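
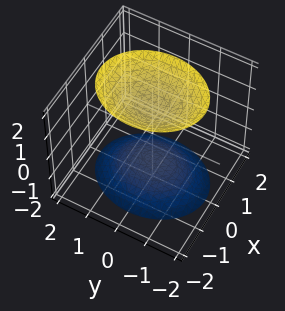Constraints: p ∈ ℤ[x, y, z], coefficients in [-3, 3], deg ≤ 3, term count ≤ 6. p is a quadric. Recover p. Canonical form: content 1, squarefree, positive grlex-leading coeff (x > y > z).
3*x^2 + 2*y^2 - 2*z^2 + 3

1. The picture has 2 separate pieces.
2. deg p = 2.
3. Symmetries: the y ↦ −y reflection is a symmetry, so y appears only in even powers; the x ↦ −x reflection is a symmetry, so x appears only in even powers; it's symmetric under z → −z, forcing even powers of z.
4. From the axis intercepts and sections: no y-intercept at any integer in the box; it misses every integer gridline on the x-axis.
5. Matching integer coefficients to the picture gives p.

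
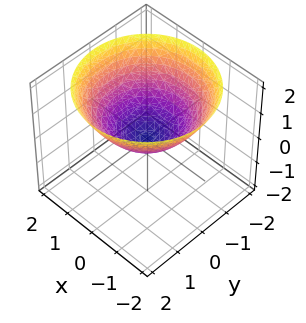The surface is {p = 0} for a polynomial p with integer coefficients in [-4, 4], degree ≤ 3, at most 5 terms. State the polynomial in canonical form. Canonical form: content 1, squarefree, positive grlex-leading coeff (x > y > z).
x^2 + y^2 - 2*z

First, degree: a single bowl opening along one axis; a quadric, so deg p = 2.
Then, symmetries: rotational symmetry about the z-axis ⇒ p depends on x, y only through x² + y².
Then, reading off the gridlines: it crosses the z-axis at the gridline z = 0; it crosses the y-axis at the gridline y = 0.
Finally, assembling these constraints gives the stated polynomial.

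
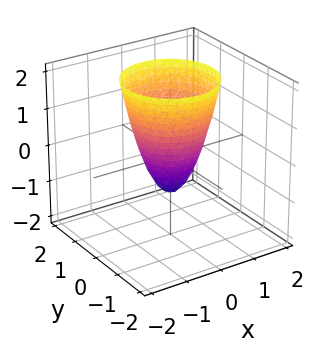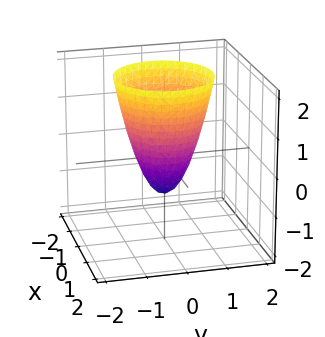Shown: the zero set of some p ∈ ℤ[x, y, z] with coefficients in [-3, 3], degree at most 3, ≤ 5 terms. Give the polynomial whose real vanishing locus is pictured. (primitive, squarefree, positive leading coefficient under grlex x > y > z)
First, the degree is 2 — the shape is more complex than any degree-1 surface.
Then, by symmetry, every cross-section ⟂ z is a circle, so x, y appear only via x² + y².
Then, reading off the gridlines: a circular section at z = 2 has radius between 1 and 2; it crosses the z-axis at the gridline z = -1.
Finally, solving for integer coefficients yields p as stated.

2*x^2 + 2*y^2 - z - 1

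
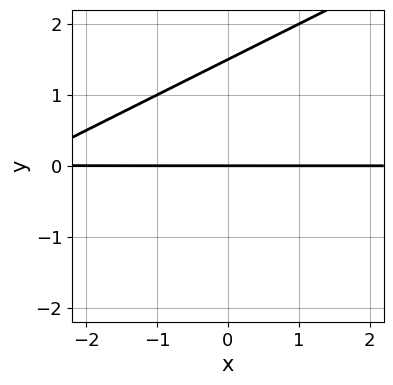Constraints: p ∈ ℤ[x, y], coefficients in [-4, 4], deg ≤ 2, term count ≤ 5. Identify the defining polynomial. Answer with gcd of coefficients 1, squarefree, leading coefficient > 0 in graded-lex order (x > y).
x*y - 2*y^2 + 3*y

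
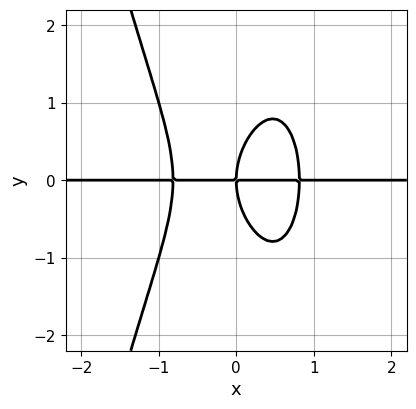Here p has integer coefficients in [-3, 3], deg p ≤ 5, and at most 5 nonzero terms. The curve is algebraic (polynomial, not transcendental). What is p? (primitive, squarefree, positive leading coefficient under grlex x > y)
3*x^3*y + y^3 - 2*x*y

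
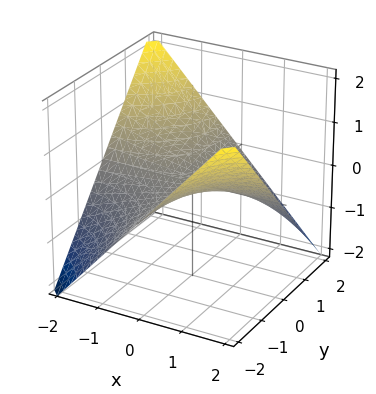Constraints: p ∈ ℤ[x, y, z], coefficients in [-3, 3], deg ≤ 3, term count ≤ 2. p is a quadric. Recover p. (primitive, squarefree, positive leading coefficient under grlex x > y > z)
First, the degree is 2 — a hyperbolic paraboloid; a quadric.
Next, against the integer gridlines: the visible x-axis segment lies entirely on the surface; every point of the y-axis in the box is on the surface; one z-axis crossing is at z = 0.
Finally, fitting integer coefficients to these (and the overall shape) gives p.

x*y + 2*z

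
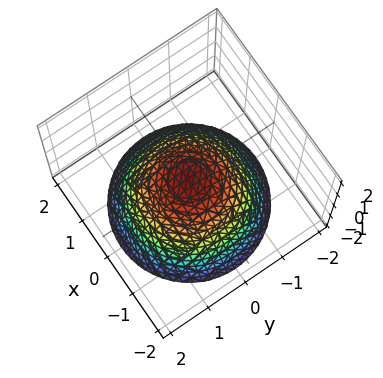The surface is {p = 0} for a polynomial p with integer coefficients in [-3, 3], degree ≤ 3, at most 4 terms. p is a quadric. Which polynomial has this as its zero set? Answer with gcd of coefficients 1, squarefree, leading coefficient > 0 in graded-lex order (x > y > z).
2*x^2 + 2*y^2 + 3*z

The degree is 2 — a paraboloid; a quadric.
Symmetries: rotational symmetry about the z-axis ⇒ p depends on x, y only through x² + y².
Checking where it meets the axes: a circular section at z = -1 has radius between 1 and 2; it crosses the z-axis at the gridline z = 0.
The integer polynomial consistent with all of this is the stated p.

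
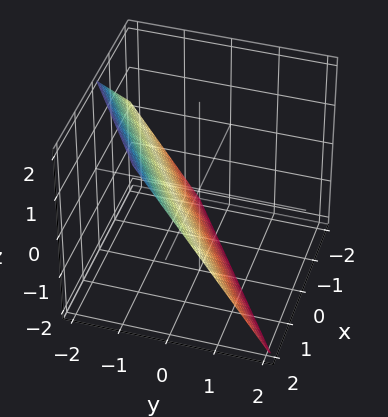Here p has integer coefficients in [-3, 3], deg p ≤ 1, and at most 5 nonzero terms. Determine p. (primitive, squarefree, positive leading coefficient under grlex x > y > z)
2*x - 3*y - 2*z - 2

deg p = 1.
Observable constraints: it meets the z-axis at z = -1 (among the integer gridlines); one x-axis crossing is at x = 1.
The integer polynomial consistent with all of this is the stated p.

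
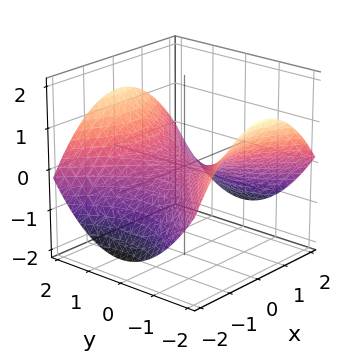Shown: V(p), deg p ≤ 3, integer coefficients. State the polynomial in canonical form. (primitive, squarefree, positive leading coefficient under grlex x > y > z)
x^2 - y^2 + 3*z

(a) The degree is 2 — a saddle surface; a quadric.
(b) Symmetries: the x ↦ −x reflection is a symmetry, so x appears only in even powers; it's symmetric under y → −y, forcing even powers of y.
(c) From the visible intercepts: it crosses the z-axis at the gridline z = 0; it meets the y-axis at y = 0 (among the integer gridlines).
(d) Together with the visible shape, these determine p as stated.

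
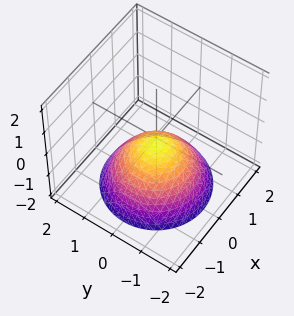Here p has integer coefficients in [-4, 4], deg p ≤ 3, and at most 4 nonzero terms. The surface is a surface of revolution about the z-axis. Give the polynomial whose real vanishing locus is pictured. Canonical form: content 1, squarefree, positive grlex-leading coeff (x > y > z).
2*x^2 + 2*y^2 + 3*z + 1

First, deg p = 2. A generic line meets the surface in up to 2 points.
Next, symmetries: rotational symmetry about the z-axis ⇒ p depends on x, y only through x² + y².
Next, observable constraints: a circular section at z = -2 has radius between 1 and 2; no x-intercept at any integer in the box; it misses every integer gridline on the y-axis.
Finally, together with the visible shape, these determine p as stated.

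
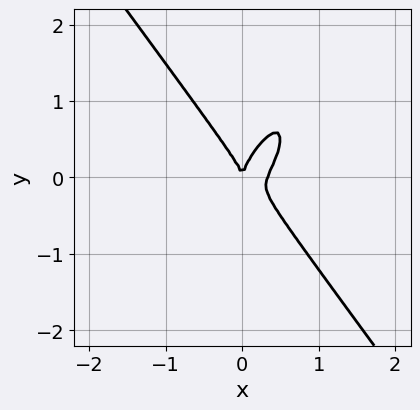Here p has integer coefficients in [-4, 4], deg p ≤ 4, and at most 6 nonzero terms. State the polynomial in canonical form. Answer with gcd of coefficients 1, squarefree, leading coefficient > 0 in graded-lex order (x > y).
1. Degree: the shape is more complex than any degree-2 curve, so deg p = 3.
2. Against the integer gridlines: it meets the x-axis at x = 0 (among the integer gridlines); it meets the y-axis at y = 0 (among the integer gridlines).
3. These observations pin down the coefficients.

3*x^3 - x^2*y - x*y^2 + y^3 - x^2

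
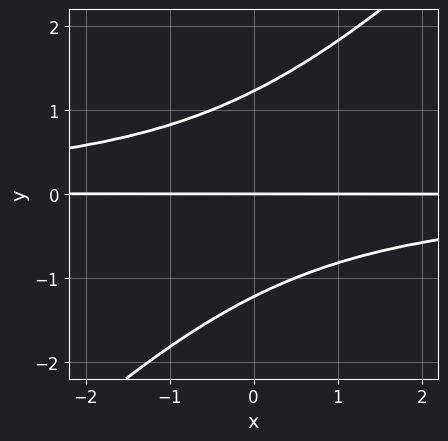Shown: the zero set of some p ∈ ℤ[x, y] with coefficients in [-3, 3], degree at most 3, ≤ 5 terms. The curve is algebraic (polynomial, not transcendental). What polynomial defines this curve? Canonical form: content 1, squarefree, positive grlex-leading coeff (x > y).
1. deg p = 3. The shape is more complex than any degree-2 curve.
2. From the visible intercepts: it crosses the y-axis at the gridline y = 0; the visible x-axis segment lies entirely on the curve.
3. Together with the visible shape, these determine p as stated.

2*x*y^2 - 2*y^3 + 3*y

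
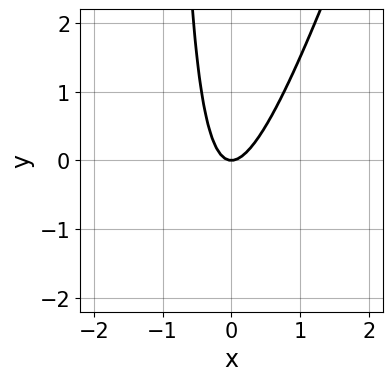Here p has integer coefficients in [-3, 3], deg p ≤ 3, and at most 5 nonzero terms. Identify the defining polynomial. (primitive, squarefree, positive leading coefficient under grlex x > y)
1. The degree is 2 — no degree-1 curve has this shape.
2. Checking where it meets the axes: it crosses the x-axis at the gridline x = 0; it meets the y-axis at y = 0 (among the integer gridlines).
3. Fitting integer coefficients to these (and the overall shape) gives p.

3*x^2 - x*y - y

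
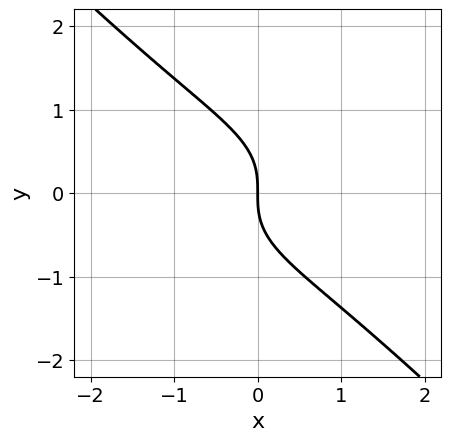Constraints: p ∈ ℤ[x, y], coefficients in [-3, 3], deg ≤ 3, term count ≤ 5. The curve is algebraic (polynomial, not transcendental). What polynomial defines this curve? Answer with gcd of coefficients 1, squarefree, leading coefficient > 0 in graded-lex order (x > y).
1. Degree: no degree-2 curve has this shape, so deg p = 3.
2. Checking where it meets the axes: it crosses the y-axis at the gridline y = 0; it crosses the x-axis at the gridline x = 0.
3. These observations pin down the coefficients.

x^3 + 2*x*y^2 + 3*y^3 + 3*x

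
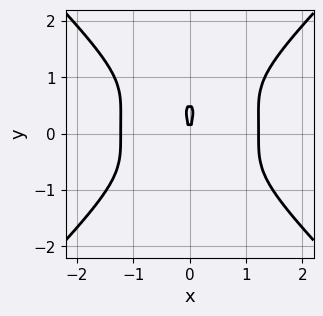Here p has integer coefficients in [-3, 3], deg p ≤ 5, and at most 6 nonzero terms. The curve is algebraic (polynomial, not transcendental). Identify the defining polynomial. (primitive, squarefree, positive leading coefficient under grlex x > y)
First, deg p = 4. A generic line meets the curve in up to 4 points.
Next, symmetries: it's symmetric under x → −x, forcing even powers of x.
Next, against the integer gridlines: it meets the x-axis at x = 0 (among the integer gridlines); one y-axis crossing is at y = 0.
Finally, fitting integer coefficients to these (and the overall shape) gives p.

2*x^4 - 2*y^4 + y^3 - 3*x^2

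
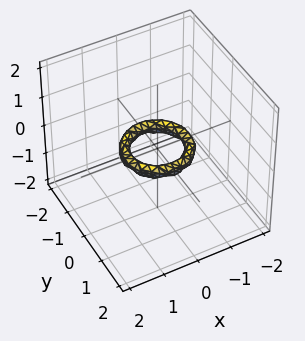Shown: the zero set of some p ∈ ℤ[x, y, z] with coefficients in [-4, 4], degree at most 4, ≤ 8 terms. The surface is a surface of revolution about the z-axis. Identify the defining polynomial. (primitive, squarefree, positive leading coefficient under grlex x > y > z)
2*x^4 + 4*x^2*y^2 + 2*y^4 - 3*x^2 - 3*y^2 + 3*z^2 + 1

1. deg p = 4. The shape is more complex than any degree-3 surface.
2. Symmetries: every cross-section ⟂ z is a circle, so x, y appear only via x² + y².
3. Checking where it meets the axes: a circular section at z = 0 has radius between 0 and 1; among the integer gridlines, it crosses the y-axis at y ∈ {-1, 1}; no z-intercept at any integer in the box; among the integer gridlines, it crosses the x-axis at x ∈ {-1, 1}.
4. Assembling these constraints gives the stated polynomial.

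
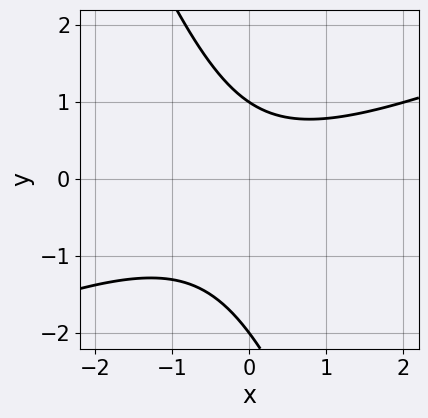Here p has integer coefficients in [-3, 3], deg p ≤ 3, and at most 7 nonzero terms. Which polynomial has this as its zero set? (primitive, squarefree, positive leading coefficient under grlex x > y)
1. The degree is 2 — the shape is more complex than any degree-1 curve.
2. Against the integer gridlines: the y-axis gridline crossings are at y ∈ {-2, 1}; the curve avoids every integer x-axis point in the box.
3. These observations pin down the coefficients.

x^2 - 2*x*y - y^2 - y + 2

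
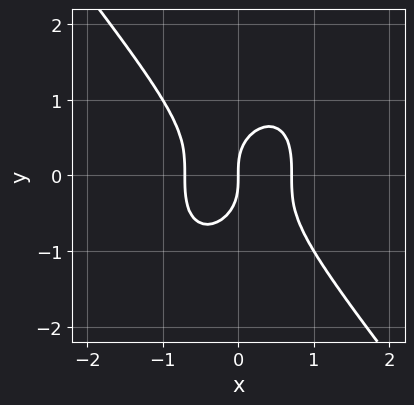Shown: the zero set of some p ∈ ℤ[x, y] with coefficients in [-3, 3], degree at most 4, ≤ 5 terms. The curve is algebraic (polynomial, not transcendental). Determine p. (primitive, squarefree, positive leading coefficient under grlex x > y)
1. Degree: a generic line meets the curve in up to 3 points, so deg p = 3.
2. From the axis intercepts and sections: one y-axis crossing is at y = 0; one x-axis crossing is at x = 0.
3. Putting this together gives p.

2*x^3 + y^3 - x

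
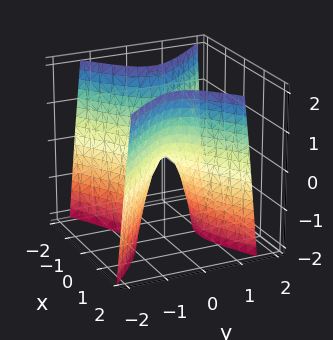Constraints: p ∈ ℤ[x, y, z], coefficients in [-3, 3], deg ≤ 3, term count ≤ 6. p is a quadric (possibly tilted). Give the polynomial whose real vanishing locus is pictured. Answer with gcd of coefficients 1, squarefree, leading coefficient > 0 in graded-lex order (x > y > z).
2*x^2 - x*y - 3*y^2 - z

(a) Degree: no degree-1 surface has this shape, so deg p = 2.
(b) From the visible intercepts: one y-axis crossing is at y = 0; it crosses the x-axis at the gridline x = 0; it crosses the z-axis at the gridline z = 0.
(c) Solving for integer coefficients yields p as stated.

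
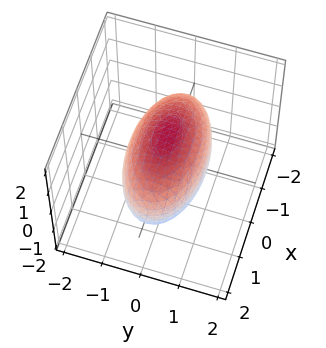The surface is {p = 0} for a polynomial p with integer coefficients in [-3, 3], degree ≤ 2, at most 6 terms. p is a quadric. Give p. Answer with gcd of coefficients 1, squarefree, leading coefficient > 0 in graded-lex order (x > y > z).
(a) The degree is 2 — bounded and convex; a quadric.
(b) Symmetries: the x ↦ −x reflection is a symmetry, so x appears only in even powers; the z ↦ −z reflection is a symmetry, so z appears only in even powers; the y ↦ −y reflection is a symmetry, so y appears only in even powers.
(c) Against the integer gridlines: among the integer gridlines, it crosses the y-axis at y ∈ {-1, 1}.
(d) Assembling these constraints gives the stated polynomial.

x^2 + 3*y^2 + 2*z^2 - 3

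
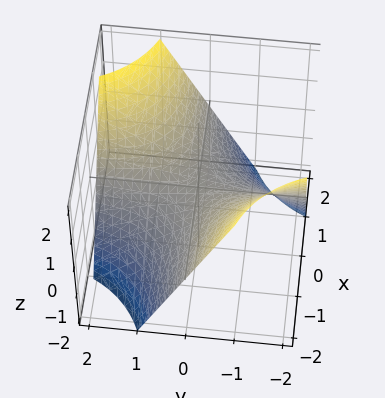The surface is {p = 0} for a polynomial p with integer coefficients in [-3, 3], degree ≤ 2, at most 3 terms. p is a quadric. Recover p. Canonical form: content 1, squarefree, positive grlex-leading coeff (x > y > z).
x*y - z

1. deg p = 2. A saddle surface; a quadric.
2. From the visible intercepts: the visible y-axis segment lies entirely on the surface; one z-axis crossing is at z = 0; every point of the x-axis in the box is on the surface.
3. Together with the visible shape, these determine p as stated.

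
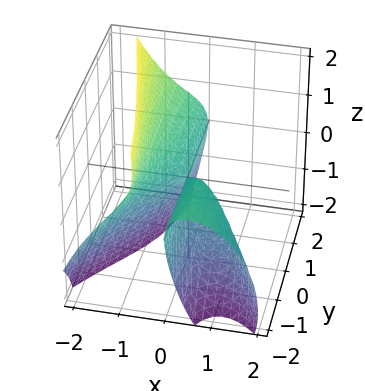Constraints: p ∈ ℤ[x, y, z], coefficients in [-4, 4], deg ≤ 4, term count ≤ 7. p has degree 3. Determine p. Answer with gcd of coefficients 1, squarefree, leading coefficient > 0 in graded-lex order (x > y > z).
3*x^3 - 3*x*y*z + x*z^2 + 3*x*y + 2*z^2

1. The picture has 2 separate pieces.
2. Degree: a generic line meets the surface in up to 3 points, so deg p = 3.
3. Observable constraints: every point of the y-axis in the box is on the surface; it crosses the z-axis at the gridline z = 0; it crosses the x-axis at the gridline x = 0.
4. Putting this together gives p.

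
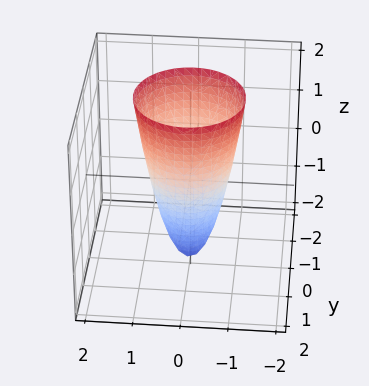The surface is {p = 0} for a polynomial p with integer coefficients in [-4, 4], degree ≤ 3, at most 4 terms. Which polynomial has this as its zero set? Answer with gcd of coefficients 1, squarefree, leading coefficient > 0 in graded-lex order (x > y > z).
3*x^2 + 3*y^2 - z - 2

Degree: the shape is more complex than any degree-1 surface, so deg p = 2.
Symmetries: the z-axis is an axis of rotation, so x and y enter only as x² + y².
From the axis intercepts and sections: a circular section at z = -1 has radius between 0 and 1; it meets the z-axis at z = -2 (among the integer gridlines).
The integer polynomial consistent with all of this is the stated p.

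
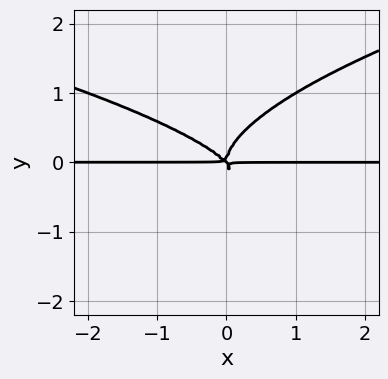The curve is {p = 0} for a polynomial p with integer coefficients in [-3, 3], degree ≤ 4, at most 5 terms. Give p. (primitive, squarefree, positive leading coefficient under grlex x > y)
2*y^4 - x^2*y - x*y^2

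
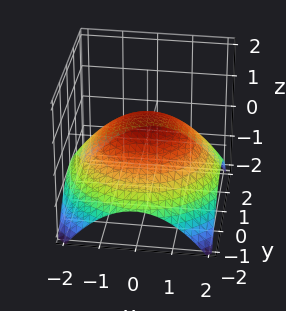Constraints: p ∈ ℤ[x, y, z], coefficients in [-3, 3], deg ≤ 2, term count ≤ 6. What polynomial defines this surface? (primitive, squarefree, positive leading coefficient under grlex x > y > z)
x^2 + y^2 + 3*z - 2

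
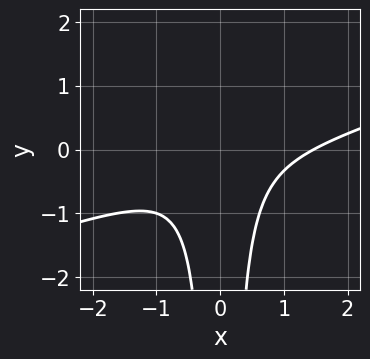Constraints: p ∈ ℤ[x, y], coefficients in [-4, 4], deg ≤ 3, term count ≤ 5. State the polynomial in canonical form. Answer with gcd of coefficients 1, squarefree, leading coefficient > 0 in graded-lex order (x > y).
x^3 - 3*x^2*y - x^2 - 1

(a) Degree: a generic line meets the curve in up to 3 points, so deg p = 3.
(b) From the axis intercepts and sections: the curve avoids every integer y-axis point in the box.
(c) Fitting integer coefficients to these (and the overall shape) gives p.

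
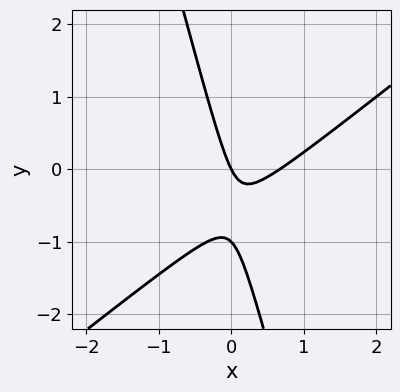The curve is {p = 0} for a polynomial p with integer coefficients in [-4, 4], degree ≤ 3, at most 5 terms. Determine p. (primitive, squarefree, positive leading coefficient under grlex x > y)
3*x^2 - 3*x*y - y^2 - 2*x - y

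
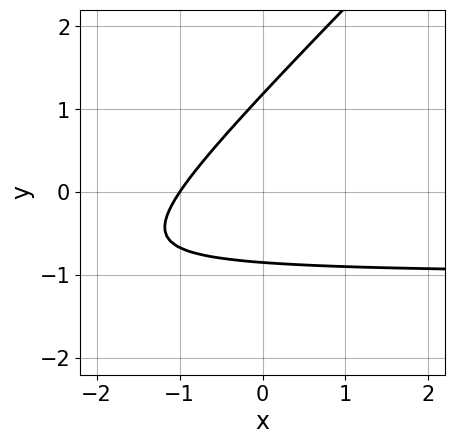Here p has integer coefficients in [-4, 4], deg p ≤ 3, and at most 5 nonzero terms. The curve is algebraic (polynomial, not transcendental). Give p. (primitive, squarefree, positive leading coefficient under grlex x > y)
3*x*y - 3*y^2 + 3*x + y + 3

1. The degree is 2 — no degree-1 curve has this shape.
2. Checking where it meets the axes: it meets the x-axis at x = -1 (among the integer gridlines).
3. Solving for integer coefficients yields p as stated.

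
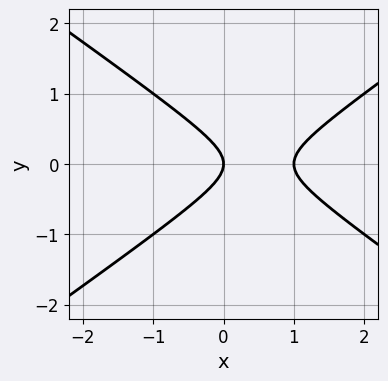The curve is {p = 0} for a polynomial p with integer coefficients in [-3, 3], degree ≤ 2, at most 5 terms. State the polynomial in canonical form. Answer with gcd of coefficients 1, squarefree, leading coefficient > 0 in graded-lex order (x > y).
x^2 - 2*y^2 - x

(a) deg p = 2. A generic line meets the curve in up to 2 points.
(b) Symmetries: the y ↦ −y reflection is a symmetry, so y appears only in even powers.
(c) Against the integer gridlines: the x-axis gridline crossings are at x ∈ {0, 1}; it crosses the y-axis at the gridline y = 0.
(d) Solving for integer coefficients yields p as stated.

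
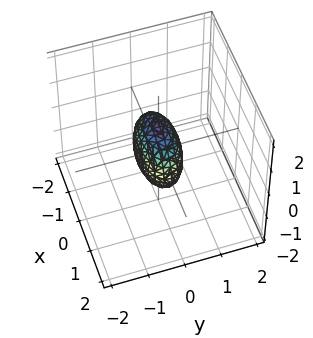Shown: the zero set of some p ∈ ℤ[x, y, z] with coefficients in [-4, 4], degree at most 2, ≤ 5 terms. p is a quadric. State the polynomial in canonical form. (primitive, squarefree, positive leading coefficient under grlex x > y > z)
1. Degree: bounded and convex; a quadric, so deg p = 2.
2. Symmetries: mirror symmetry z ↦ −z ⇒ only even powers of z; it's symmetric under x → −x, forcing even powers of x; the y ↦ −y reflection is a symmetry, so y appears only in even powers.
3. From the visible intercepts: among the integer gridlines, it crosses the x-axis at x ∈ {-1, 1}; among the integer gridlines, it crosses the z-axis at z ∈ {-1, 1}.
4. Together with the visible shape, these determine p as stated.

x^2 + 3*y^2 + z^2 - 1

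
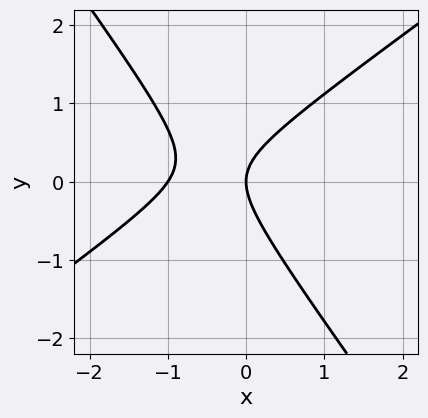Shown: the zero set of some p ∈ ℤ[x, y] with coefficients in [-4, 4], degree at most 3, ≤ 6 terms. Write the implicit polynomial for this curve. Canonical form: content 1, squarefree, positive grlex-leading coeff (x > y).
First, deg p = 2. No degree-1 curve has this shape.
Next, against the integer gridlines: among the integer gridlines, it crosses the x-axis at x ∈ {-1, 0}; one y-axis crossing is at y = 0.
Finally, the integer polynomial consistent with all of this is the stated p.

3*x^2 - 2*x*y - 3*y^2 + 3*x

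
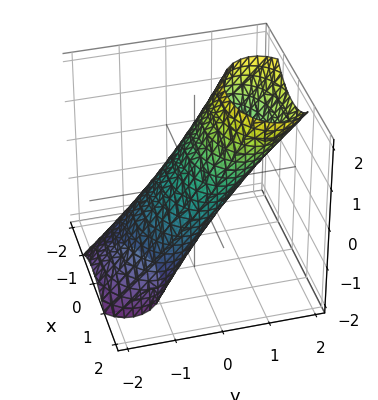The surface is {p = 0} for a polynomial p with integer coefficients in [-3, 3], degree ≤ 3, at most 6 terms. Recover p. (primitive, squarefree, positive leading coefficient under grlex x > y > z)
x^2 + 2*y^2 - 3*y*z + z^2 - 1

First, degree: no degree-1 surface has this shape, so deg p = 2.
Then, against the integer gridlines: among the integer gridlines, it crosses the z-axis at z ∈ {-1, 1}; the x-axis gridline crossings are at x ∈ {-1, 1}.
Finally, putting this together gives p.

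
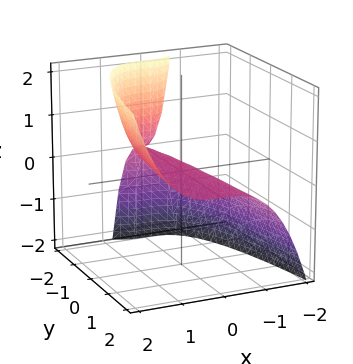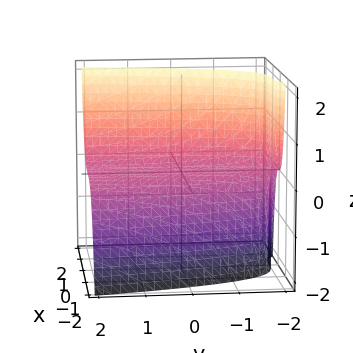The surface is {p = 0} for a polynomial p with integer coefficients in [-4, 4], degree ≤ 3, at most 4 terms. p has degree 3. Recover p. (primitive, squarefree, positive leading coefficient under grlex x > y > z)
x^3 - y*z - 2*z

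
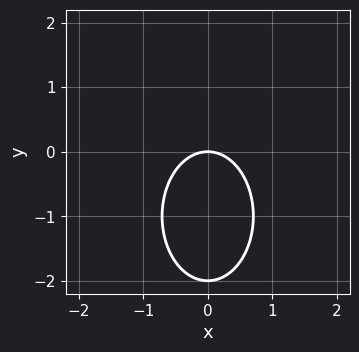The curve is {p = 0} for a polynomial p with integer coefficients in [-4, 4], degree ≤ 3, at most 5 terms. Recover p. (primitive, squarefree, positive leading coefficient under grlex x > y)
2*x^2 + y^2 + 2*y

deg p = 2.
Symmetries: mirror symmetry x ↦ −x ⇒ only even powers of x.
Against the integer gridlines: the y-axis gridline crossings are at y ∈ {-2, 0}; it crosses the x-axis at the gridline x = 0.
These observations pin down the coefficients.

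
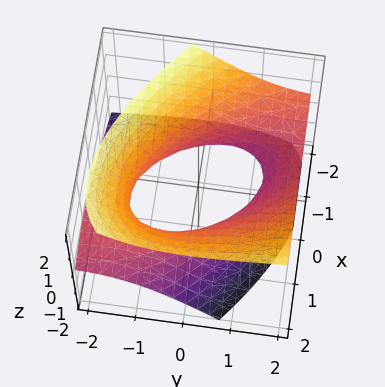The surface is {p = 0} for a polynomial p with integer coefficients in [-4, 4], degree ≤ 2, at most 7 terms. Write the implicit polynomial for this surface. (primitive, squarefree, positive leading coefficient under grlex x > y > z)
First, deg p = 2. A generic line meets the surface in up to 2 points.
Next, from the axis intercepts and sections: it misses every integer gridline on the z-axis; the x-axis gridline crossings are at x ∈ {-1, 1}.
Finally, putting this together gives p.

2*x^2 + 2*x*y + y^2 - 3*y*z - 3*z^2 - 2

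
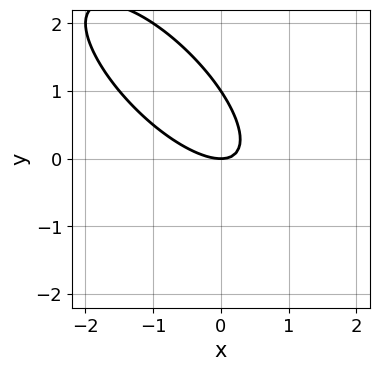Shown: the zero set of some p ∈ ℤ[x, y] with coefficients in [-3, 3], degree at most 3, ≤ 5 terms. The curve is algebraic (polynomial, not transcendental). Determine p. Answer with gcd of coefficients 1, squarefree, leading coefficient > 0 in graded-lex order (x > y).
1. The degree is 2 — the shape is more complex than any degree-1 curve.
2. Reading off the gridlines: among the integer gridlines, it crosses the y-axis at y ∈ {0, 1}; one x-axis crossing is at x = 0.
3. Putting this together gives p.

2*x^2 + 3*x*y + 2*y^2 - 2*y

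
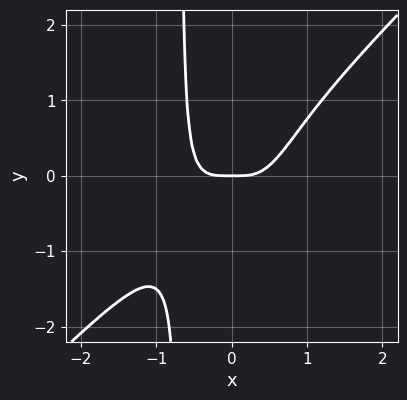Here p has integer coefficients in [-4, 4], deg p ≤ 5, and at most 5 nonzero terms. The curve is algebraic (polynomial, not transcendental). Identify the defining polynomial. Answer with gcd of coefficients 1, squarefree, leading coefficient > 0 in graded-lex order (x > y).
Degree: no degree-3 curve has this shape, so deg p = 4.
Reading off the gridlines: one y-axis crossing is at y = 0; it meets the x-axis at x = 0 (among the integer gridlines).
These observations pin down the coefficients.

3*x^4 - 3*x^3*y - y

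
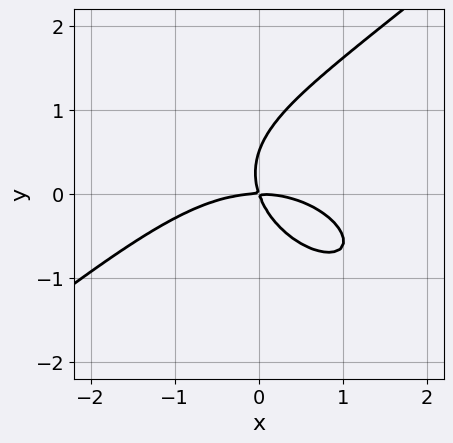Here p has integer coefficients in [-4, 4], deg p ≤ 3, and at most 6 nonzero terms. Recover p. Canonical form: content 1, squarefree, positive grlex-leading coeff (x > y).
x^3 - 2*y^3 + 3*x*y + y^2

deg p = 3. No degree-2 curve has this shape.
From the axis intercepts and sections: it meets the y-axis at y = 0 (among the integer gridlines); it crosses the x-axis at the gridline x = 0.
Assembling these constraints gives the stated polynomial.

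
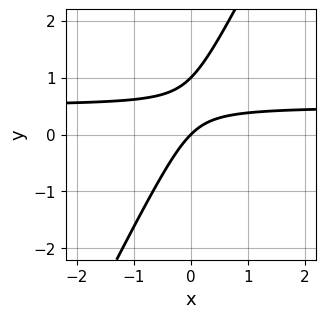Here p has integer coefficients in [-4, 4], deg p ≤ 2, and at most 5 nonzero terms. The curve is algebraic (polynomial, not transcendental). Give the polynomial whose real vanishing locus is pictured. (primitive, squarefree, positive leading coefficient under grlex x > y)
2*x*y - y^2 - x + y

Degree: no degree-1 curve has this shape, so deg p = 2.
Checking where it meets the axes: one x-axis crossing is at x = 0; among the integer gridlines, it crosses the y-axis at y ∈ {0, 1}.
Assembling these constraints gives the stated polynomial.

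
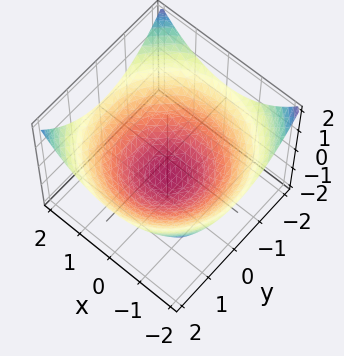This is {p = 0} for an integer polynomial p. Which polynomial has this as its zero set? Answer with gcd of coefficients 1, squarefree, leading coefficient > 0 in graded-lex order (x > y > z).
(a) The degree is 2 — a generic line meets the surface in up to 2 points.
(b) Symmetry: every cross-section ⟂ z is a circle, so x, y appear only via x² + y².
(c) From the axis intercepts and sections: it meets the z-axis at z = -1 (among the integer gridlines); a circular section at z = 0 has radius between 1 and 2.
(d) Matching integer coefficients to the picture gives p.

x^2 + y^2 - 3*z - 3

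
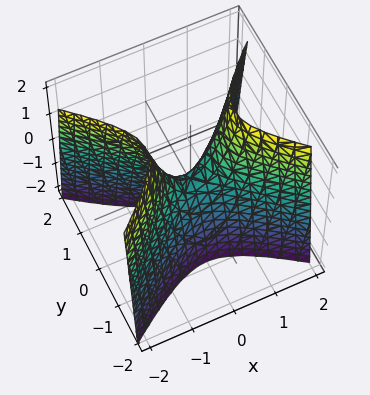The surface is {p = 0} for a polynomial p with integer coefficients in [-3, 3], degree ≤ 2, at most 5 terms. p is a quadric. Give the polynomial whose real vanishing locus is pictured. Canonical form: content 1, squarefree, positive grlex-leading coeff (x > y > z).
Degree: a saddle surface; a quadric, so deg p = 2.
Symmetries: the x ↦ −x reflection is a symmetry, so x appears only in even powers; mirror symmetry y ↦ −y ⇒ only even powers of y.
Observable constraints: one y-axis crossing is at y = 0; it meets the x-axis at x = 0 (among the integer gridlines); it meets the z-axis at z = 0 (among the integer gridlines).
Matching integer coefficients to the picture gives p.

2*x^2 - 3*y^2 - z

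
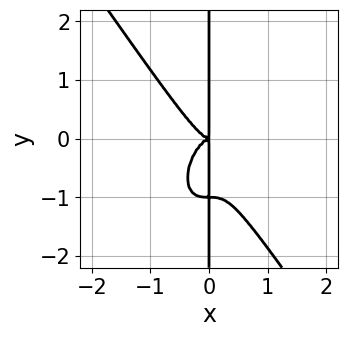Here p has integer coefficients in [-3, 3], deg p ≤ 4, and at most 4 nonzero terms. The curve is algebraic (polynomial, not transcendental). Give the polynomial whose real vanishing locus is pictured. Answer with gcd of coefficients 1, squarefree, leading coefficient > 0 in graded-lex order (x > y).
(a) The degree is 4 — no degree-3 curve has this shape.
(b) Against the integer gridlines: the visible y-axis segment lies entirely on the curve.
(c) Assembling these constraints gives the stated polynomial.

3*x^4 + x*y^3 + x*y^2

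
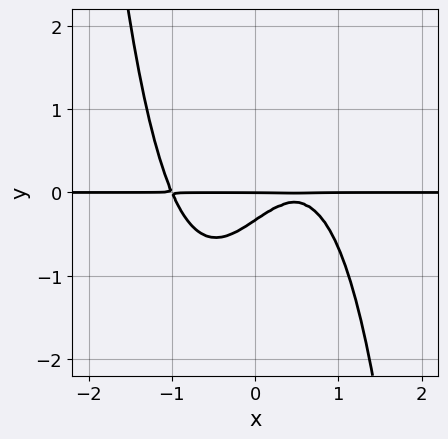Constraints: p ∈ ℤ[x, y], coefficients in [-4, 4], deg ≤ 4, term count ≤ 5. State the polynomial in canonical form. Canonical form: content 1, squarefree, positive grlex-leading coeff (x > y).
First, degree: no degree-3 curve has this shape, so deg p = 4.
Then, against the integer gridlines: every point of the x-axis in the box is on the curve; one y-axis crossing is at y = 0.
Finally, the integer polynomial consistent with all of this is the stated p.

3*x^3*y - 2*x*y + 3*y^2 + y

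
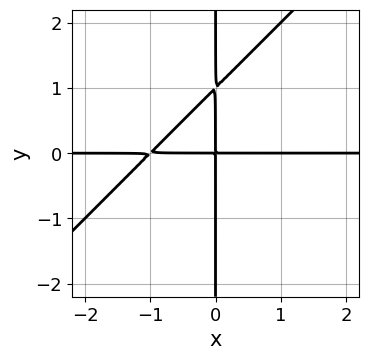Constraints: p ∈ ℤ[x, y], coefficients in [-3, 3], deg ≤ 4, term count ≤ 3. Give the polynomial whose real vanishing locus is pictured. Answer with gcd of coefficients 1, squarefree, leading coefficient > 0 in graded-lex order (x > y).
x^2*y - x*y^2 + x*y

The degree is 3 — a generic line meets the curve in up to 3 points.
Checking where it meets the axes: the visible y-axis segment lies entirely on the curve; the visible x-axis segment lies entirely on the curve.
Solving for integer coefficients yields p as stated.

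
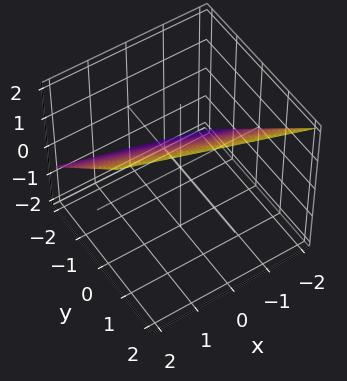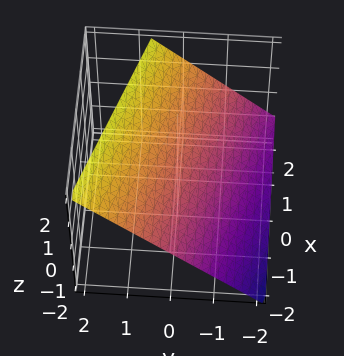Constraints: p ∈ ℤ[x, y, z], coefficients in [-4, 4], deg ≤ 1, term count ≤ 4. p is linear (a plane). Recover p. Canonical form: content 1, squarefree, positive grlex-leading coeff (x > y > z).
x + 3*y - 3*z + 2

1. The degree is 1 — the surface is flat (a plane).
2. Reading off the gridlines: it crosses the x-axis at the gridline x = -2.
3. Fitting integer coefficients to these (and the overall shape) gives p.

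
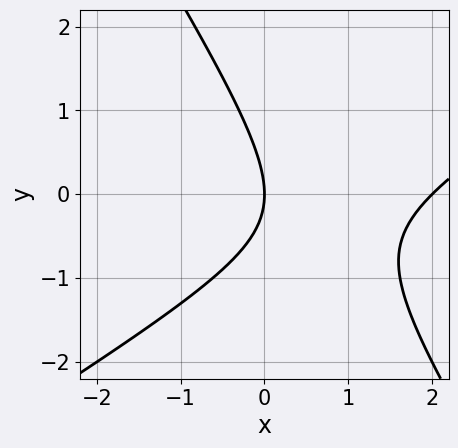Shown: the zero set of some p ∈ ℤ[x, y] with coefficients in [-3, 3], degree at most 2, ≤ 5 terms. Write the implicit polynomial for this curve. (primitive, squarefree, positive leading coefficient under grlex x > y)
deg p = 2.
From the axis intercepts and sections: among the integer gridlines, it crosses the x-axis at x ∈ {0, 2}; one y-axis crossing is at y = 0.
These observations pin down the coefficients.

x^2 - x*y - y^2 - 2*x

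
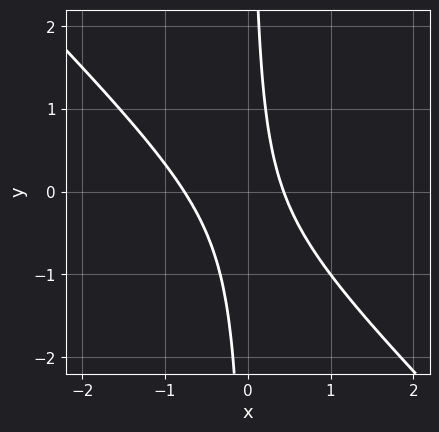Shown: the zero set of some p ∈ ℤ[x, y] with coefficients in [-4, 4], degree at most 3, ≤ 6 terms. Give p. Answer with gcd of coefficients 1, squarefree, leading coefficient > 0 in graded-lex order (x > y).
(a) Degree: a generic line meets the curve in up to 2 points, so deg p = 2.
(b) Observable constraints: the curve avoids every integer y-axis point in the box.
(c) Together with the visible shape, these determine p as stated.

3*x^2 + 3*x*y + x - 1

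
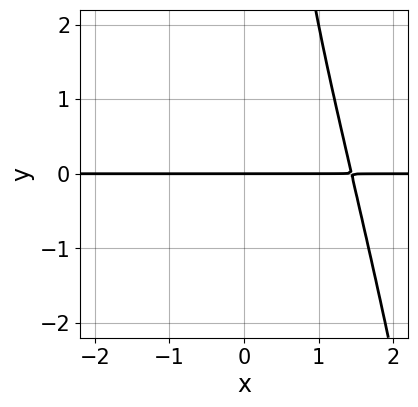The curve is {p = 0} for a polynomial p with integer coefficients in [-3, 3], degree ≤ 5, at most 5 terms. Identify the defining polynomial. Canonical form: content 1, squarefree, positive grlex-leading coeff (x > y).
x^3*y + x*y^2 - 3*y

First, deg p = 4. The shape is more complex than any degree-3 curve.
Next, from the visible intercepts: the visible x-axis segment lies entirely on the curve; it meets the y-axis at y = 0 (among the integer gridlines).
Finally, assembling these constraints gives the stated polynomial.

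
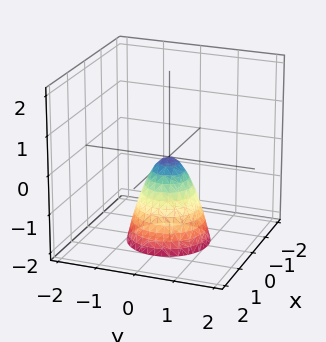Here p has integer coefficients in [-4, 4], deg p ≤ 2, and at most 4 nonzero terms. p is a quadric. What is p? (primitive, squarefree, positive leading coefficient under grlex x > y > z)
2*x^2 + 2*y^2 + z

(a) deg p = 2.
(b) By symmetry, the z-axis is an axis of rotation, so x and y enter only as x² + y².
(c) From the visible intercepts: one y-axis crossing is at y = 0; it meets the x-axis at x = 0 (among the integer gridlines).
(d) Together with the visible shape, these determine p as stated.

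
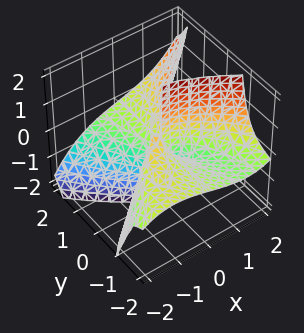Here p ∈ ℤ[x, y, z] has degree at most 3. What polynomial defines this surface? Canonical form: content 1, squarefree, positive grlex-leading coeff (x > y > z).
(a) deg p = 3.
(b) From the visible intercepts: every point of the z-axis in the box is on the surface; every point of the y-axis in the box is on the surface.
(c) Solving for integer coefficients yields p as stated.

x^3 - 3*y^2*z + 2*x*y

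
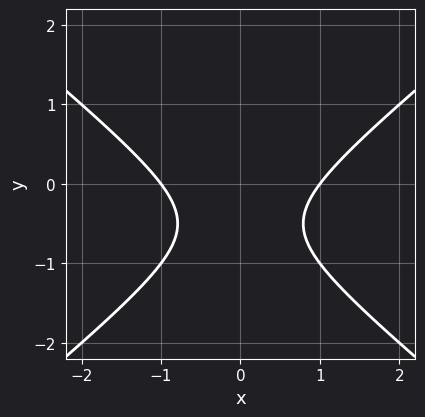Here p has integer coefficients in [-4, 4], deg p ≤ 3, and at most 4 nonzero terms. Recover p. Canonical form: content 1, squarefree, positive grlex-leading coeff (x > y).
(a) deg p = 2.
(b) Symmetries: the x ↦ −x reflection is a symmetry, so x appears only in even powers.
(c) From the axis intercepts and sections: no y-intercept at any integer in the box; the x-axis gridline crossings are at x ∈ {-1, 1}.
(d) These observations pin down the coefficients.

2*x^2 - 3*y^2 - 3*y - 2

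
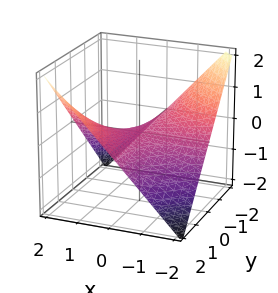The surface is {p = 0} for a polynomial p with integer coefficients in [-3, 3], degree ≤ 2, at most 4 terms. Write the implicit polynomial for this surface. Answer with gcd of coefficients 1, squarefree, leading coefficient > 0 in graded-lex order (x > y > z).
x*y - 2*z

The degree is 2 — a saddle surface; a quadric.
From the visible intercepts: the visible x-axis segment lies entirely on the surface; the visible y-axis segment lies entirely on the surface; one z-axis crossing is at z = 0.
Assembling these constraints gives the stated polynomial.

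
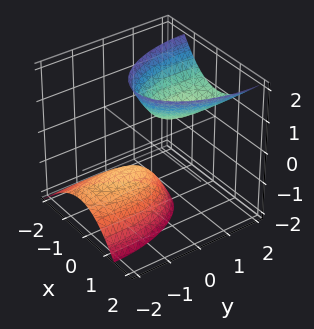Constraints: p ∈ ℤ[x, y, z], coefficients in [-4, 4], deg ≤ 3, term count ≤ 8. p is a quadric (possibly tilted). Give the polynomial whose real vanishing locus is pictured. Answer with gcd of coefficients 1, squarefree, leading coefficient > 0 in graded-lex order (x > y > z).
(a) The picture has 2 separate pieces.
(b) deg p = 2.
(c) From the visible intercepts: the surface avoids every integer y-axis point in the box; the z-axis gridline crossings are at z ∈ {-1, 1}; the surface avoids every integer x-axis point in the box.
(d) Matching integer coefficients to the picture gives p.

3*x^2 - x*z + y^2 - 2*y*z - z^2 + 1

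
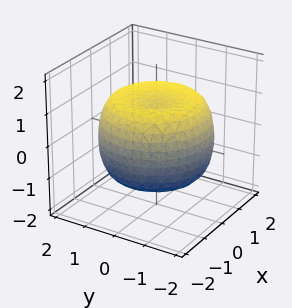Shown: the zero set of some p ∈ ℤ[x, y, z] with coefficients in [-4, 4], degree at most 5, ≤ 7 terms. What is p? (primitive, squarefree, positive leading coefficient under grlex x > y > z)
x^4 + 2*x^2*y^2 + y^4 - 2*x^2 - 2*y^2 + 2*z^2 - 2

First, the degree is 4 — no degree-3 surface has this shape.
Next, by symmetry, the z-axis is an axis of rotation, so x and y enter only as x² + y².
Then, from the axis intercepts and sections: among the integer gridlines, it crosses the z-axis at z ∈ {-1, 1}; a circular section at z = 1 has radius between 1 and 2.
Finally, putting this together gives p.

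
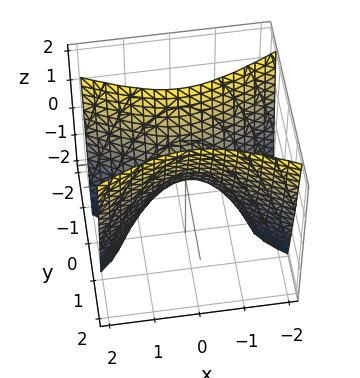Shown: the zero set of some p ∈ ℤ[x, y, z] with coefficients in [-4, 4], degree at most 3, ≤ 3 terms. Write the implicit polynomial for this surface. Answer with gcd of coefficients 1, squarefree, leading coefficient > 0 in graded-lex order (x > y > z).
deg p = 2. A saddle surface; a quadric.
Symmetries: it's symmetric under x → −x, forcing even powers of x; the y ↦ −y reflection is a symmetry, so y appears only in even powers.
Checking where it meets the axes: it crosses the z-axis at the gridline z = 0; it meets the x-axis at x = 0 (among the integer gridlines).
Together with the visible shape, these determine p as stated.

x^2 - 3*y^2 + z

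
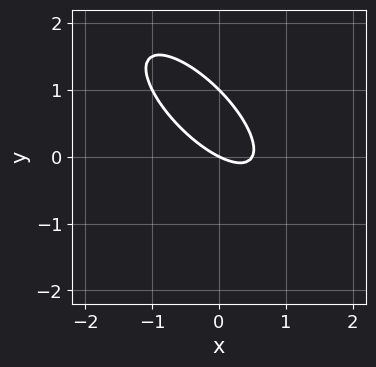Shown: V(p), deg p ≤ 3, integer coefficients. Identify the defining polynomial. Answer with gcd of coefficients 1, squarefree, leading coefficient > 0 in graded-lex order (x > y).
2*x^2 + 3*x*y + 2*y^2 - x - 2*y

(a) Degree: no degree-1 curve has this shape, so deg p = 2.
(b) Reading off the gridlines: among the integer gridlines, it crosses the y-axis at y ∈ {0, 1}; one x-axis crossing is at x = 0.
(c) The integer polynomial consistent with all of this is the stated p.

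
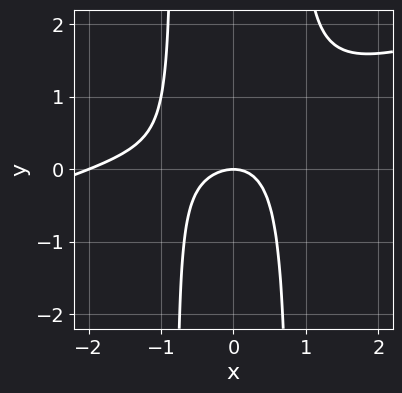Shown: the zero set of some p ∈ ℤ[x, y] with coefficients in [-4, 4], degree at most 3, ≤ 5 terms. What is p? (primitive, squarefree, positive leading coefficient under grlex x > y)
x^3 - 3*x^2*y + 2*x^2 + 2*y

First, deg p = 3. No degree-2 curve has this shape.
Next, reading off the gridlines: the x-axis gridline crossings are at x ∈ {-2, 0}; one y-axis crossing is at y = 0.
Finally, assembling these constraints gives the stated polynomial.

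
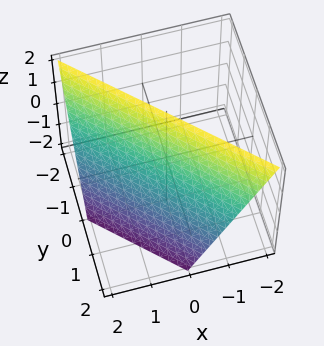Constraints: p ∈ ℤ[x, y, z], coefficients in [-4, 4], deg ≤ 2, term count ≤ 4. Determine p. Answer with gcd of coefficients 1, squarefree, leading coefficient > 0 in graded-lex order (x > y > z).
(a) deg p = 1. The surface is flat (a plane).
(b) From the visible intercepts: it crosses the x-axis at the gridline x = 1; it meets the z-axis at z = 2 (among the integer gridlines).
(c) Solving for integer coefficients yields p as stated. Check: (0, 1, 0) on the y-axis lies on the surface, and p(0, 1, 0) = 0. ✓

2*x + 2*y + z - 2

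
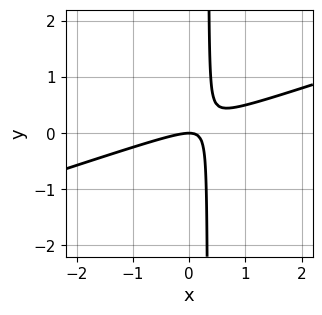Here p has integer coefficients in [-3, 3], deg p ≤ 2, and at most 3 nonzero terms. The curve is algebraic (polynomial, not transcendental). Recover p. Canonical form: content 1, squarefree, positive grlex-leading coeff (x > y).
First, the degree is 2 — the shape is more complex than any degree-1 curve.
Next, checking where it meets the axes: one y-axis crossing is at y = 0; it meets the x-axis at x = 0 (among the integer gridlines).
Finally, solving for integer coefficients yields p as stated.

x^2 - 3*x*y + y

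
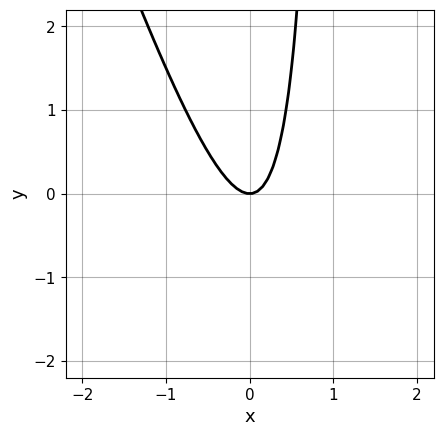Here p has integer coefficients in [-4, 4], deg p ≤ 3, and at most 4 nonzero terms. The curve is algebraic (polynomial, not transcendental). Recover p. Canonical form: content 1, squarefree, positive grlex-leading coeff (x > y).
The degree is 2 — a generic line meets the curve in up to 2 points.
Against the integer gridlines: it meets the y-axis at y = 0 (among the integer gridlines); it meets the x-axis at x = 0 (among the integer gridlines).
Matching integer coefficients to the picture gives p.

3*x^2 + x*y - y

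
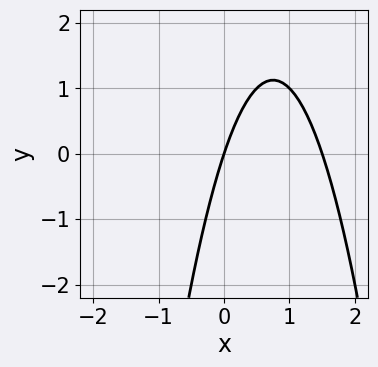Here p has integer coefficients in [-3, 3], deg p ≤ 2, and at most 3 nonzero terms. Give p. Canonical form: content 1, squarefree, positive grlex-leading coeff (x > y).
2*x^2 - 3*x + y

1. Degree: the shape is more complex than any degree-1 curve, so deg p = 2.
2. From the axis intercepts and sections: one y-axis crossing is at y = 0; it meets the x-axis at x = 0 (among the integer gridlines).
3. Fitting integer coefficients to these (and the overall shape) gives p.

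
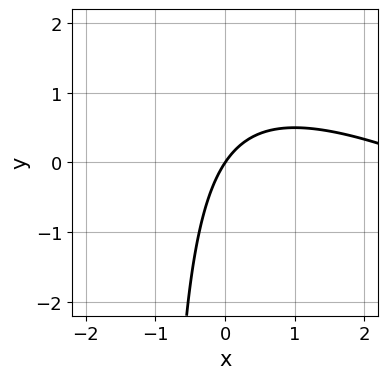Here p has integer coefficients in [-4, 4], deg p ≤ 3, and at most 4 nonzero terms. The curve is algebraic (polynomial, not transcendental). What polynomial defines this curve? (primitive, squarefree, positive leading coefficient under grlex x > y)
x^2 + 2*x*y - 3*x + 2*y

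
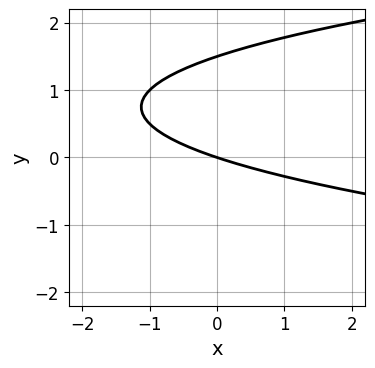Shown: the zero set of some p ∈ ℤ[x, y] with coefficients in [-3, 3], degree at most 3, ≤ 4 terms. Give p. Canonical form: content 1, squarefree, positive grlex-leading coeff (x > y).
(a) Degree: no degree-1 curve has this shape, so deg p = 2.
(b) From the axis intercepts and sections: it crosses the x-axis at the gridline x = 0; it meets the y-axis at y = 0 (among the integer gridlines).
(c) Solving for integer coefficients yields p as stated.

2*y^2 - x - 3*y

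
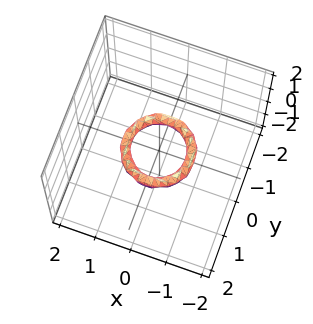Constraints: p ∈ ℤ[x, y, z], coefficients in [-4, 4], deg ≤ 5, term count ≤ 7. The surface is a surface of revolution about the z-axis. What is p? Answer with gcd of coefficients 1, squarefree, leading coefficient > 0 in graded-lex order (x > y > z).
2*x^4 + 4*x^2*y^2 + 2*y^4 - 3*x^2 - 3*y^2 + 2*z^2 + 1

First, deg p = 4. No degree-3 surface has this shape.
Next, symmetries: the surface is invariant under rotation about z: p = q(x² + y², z).
Then, observable constraints: the x-axis gridline crossings are at x ∈ {-1, 1}; it misses every integer gridline on the z-axis; a circular section at z = 0 has radius between 0 and 1.
Finally, fitting integer coefficients to these (and the overall shape) gives p. Check: (0, 1, 0) on the y-axis lies on the surface, and p(0, 1, 0) = 0. ✓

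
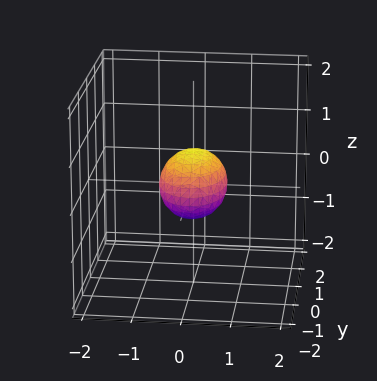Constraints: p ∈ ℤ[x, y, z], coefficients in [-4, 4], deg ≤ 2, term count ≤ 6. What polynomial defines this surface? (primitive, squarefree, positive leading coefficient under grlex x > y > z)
2*x^2 + y^2 + 2*z^2 - 1

1. deg p = 2. Bounded and convex; a quadric.
2. Symmetries: the y ↦ −y reflection is a symmetry, so y appears only in even powers; the z ↦ −z reflection is a symmetry, so z appears only in even powers; the x ↦ −x reflection is a symmetry, so x appears only in even powers.
3. Against the integer gridlines: the y-axis gridline crossings are at y ∈ {-1, 1}.
4. The integer polynomial consistent with all of this is the stated p.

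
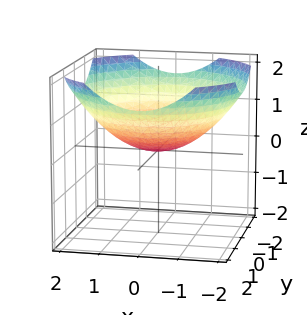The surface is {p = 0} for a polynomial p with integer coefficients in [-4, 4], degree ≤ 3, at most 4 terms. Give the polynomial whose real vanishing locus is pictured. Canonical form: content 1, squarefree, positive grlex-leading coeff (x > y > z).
First, degree: a paraboloid; a quadric, so deg p = 2.
Next, by symmetry, every cross-section ⟂ z is a circle, so x, y appear only via x² + y².
Next, reading off the gridlines: a circular section at z = 1 has radius between 1 and 2; one x-axis crossing is at x = 0; it crosses the z-axis at the gridline z = 0.
Finally, together with the visible shape, these determine p as stated.

x^2 + y^2 - 3*z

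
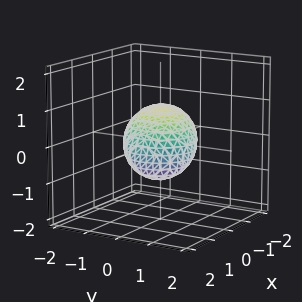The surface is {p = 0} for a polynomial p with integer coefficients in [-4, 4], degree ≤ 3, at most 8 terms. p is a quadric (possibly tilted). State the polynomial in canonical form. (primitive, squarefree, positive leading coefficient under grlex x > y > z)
(a) deg p = 2. No degree-1 surface has this shape.
(b) Reading off the gridlines: the x-axis gridline crossings are at x ∈ {-1, 1}; among the integer gridlines, it crosses the y-axis at y ∈ {-1, 1}.
(c) Together with the visible shape, these determine p as stated.

2*x^2 + 2*x*z + 2*y^2 + y*z + 3*z^2 - 2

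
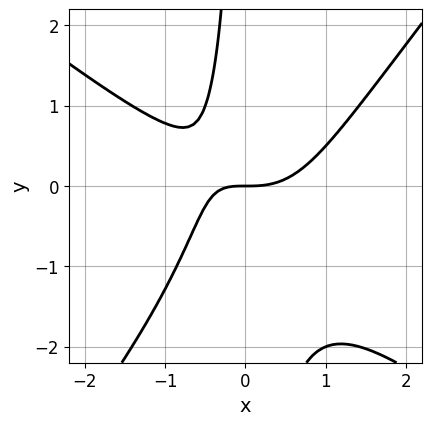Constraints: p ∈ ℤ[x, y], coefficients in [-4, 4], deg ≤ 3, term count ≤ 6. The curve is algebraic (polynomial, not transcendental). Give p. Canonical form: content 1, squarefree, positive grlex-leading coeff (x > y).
First, deg p = 3. No degree-2 curve has this shape.
Then, reading off the gridlines: it crosses the y-axis at the gridline y = 0; it crosses the x-axis at the gridline x = 0.
Finally, solving for integer coefficients yields p as stated.

2*x^3 + x^2*y - 2*x*y^2 - 2*x*y - 2*y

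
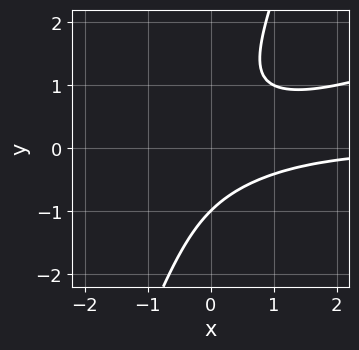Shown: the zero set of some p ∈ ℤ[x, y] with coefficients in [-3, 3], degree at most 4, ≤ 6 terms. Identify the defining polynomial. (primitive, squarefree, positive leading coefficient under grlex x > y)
x^2*y - 3*x*y^2 + y^3 + 1

The degree is 3 — the shape is more complex than any degree-2 curve.
From the axis intercepts and sections: the curve avoids every integer x-axis point in the box; it meets the y-axis at y = -1 (among the integer gridlines).
These observations pin down the coefficients.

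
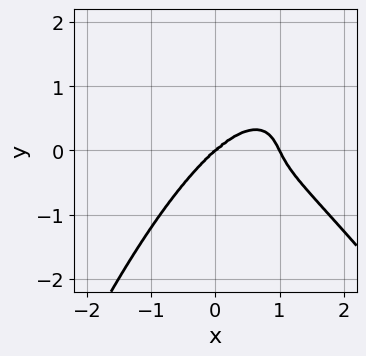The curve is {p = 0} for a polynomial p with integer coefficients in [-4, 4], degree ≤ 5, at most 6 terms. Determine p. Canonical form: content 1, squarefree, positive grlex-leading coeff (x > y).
First, deg p = 4. The shape is more complex than any degree-3 curve.
Next, from the visible intercepts: one y-axis crossing is at y = 0; among the integer gridlines, it crosses the x-axis at x ∈ {0, 1}.
Finally, putting this together gives p.

2*x^4 + x^3*y - 2*x^3 + 3*y^3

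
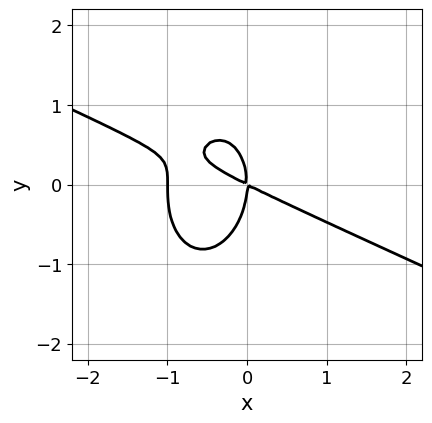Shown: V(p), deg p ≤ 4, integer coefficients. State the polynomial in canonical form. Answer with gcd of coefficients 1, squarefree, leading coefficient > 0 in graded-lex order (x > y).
x^3 + 2*x^2*y + y^3 + x^2 + 2*x*y

The degree is 3 — the shape is more complex than any degree-2 curve.
Observable constraints: among the integer gridlines, it crosses the x-axis at x ∈ {-1, 0}; it meets the y-axis at y = 0 (among the integer gridlines).
The integer polynomial consistent with all of this is the stated p.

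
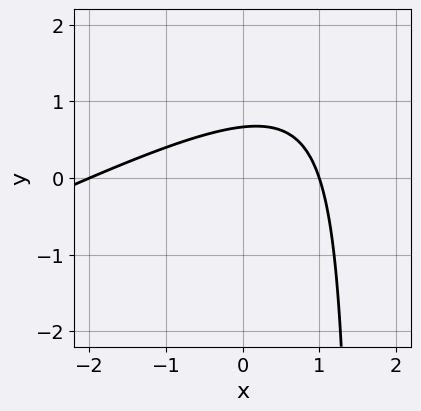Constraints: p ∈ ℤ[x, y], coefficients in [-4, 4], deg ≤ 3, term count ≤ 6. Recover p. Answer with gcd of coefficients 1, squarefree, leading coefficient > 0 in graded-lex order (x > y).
(a) The degree is 2 — the shape is more complex than any degree-1 curve.
(b) Checking where it meets the axes: the x-axis gridline crossings are at x ∈ {-2, 1}.
(c) These observations pin down the coefficients.

x^2 - 2*x*y + x + 3*y - 2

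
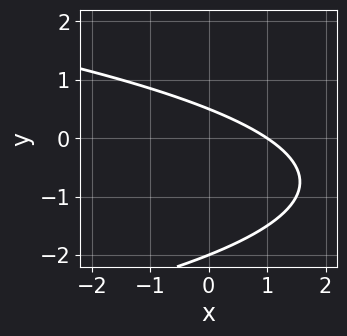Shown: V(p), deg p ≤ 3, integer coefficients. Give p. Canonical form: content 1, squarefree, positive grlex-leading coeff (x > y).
2*y^2 + 2*x + 3*y - 2

1. Degree: the shape is more complex than any degree-1 curve, so deg p = 2.
2. From the visible intercepts: it meets the y-axis at y = -2 (among the integer gridlines); it crosses the x-axis at the gridline x = 1.
3. Putting this together gives p.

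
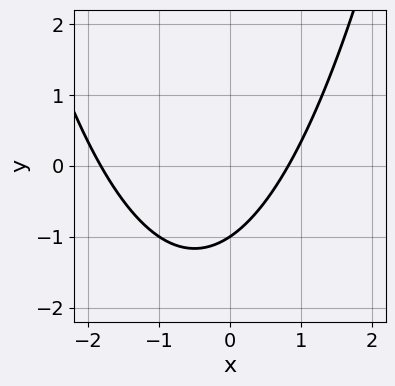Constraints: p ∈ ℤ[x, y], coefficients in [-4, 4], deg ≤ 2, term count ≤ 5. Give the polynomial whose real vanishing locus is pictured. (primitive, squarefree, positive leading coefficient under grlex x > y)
Degree: a generic line meets the curve in up to 2 points, so deg p = 2.
From the axis intercepts and sections: it meets the y-axis at y = -1 (among the integer gridlines).
The integer polynomial consistent with all of this is the stated p.

2*x^2 + 2*x - 3*y - 3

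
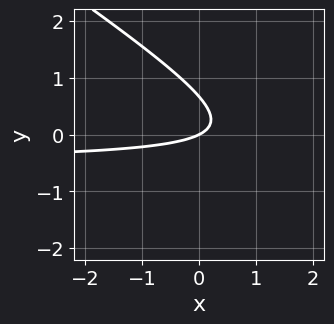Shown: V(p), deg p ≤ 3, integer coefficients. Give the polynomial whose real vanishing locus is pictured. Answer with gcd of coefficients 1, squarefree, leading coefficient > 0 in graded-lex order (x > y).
2*x*y + 3*y^2 + x - 2*y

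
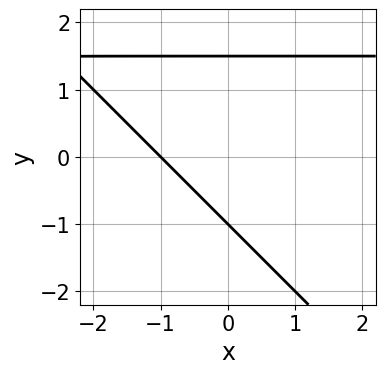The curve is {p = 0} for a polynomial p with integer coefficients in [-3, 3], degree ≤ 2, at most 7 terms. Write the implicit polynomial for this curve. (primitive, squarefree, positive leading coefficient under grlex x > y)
2*x*y + 2*y^2 - 3*x - y - 3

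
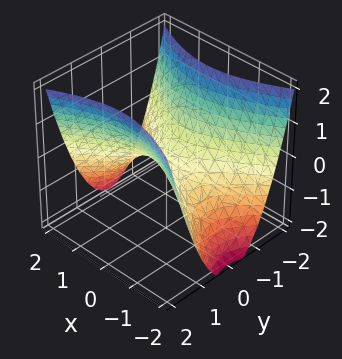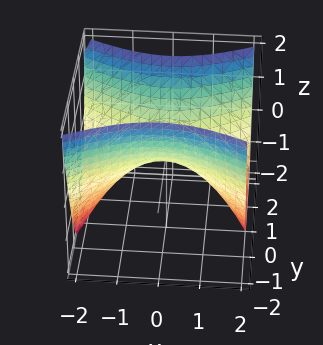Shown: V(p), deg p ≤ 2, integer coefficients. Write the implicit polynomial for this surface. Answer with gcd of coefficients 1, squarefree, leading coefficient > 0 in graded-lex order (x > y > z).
1. The degree is 2 — a hyperbolic paraboloid; a quadric.
2. Symmetries: the y ↦ −y reflection is a symmetry, so y appears only in even powers; it's symmetric under x → −x, forcing even powers of x.
3. Against the integer gridlines: one z-axis crossing is at z = 0; one y-axis crossing is at y = 0; it meets the x-axis at x = 0 (among the integer gridlines).
4. Matching integer coefficients to the picture gives p.

x^2 - 2*y^2 + 2*z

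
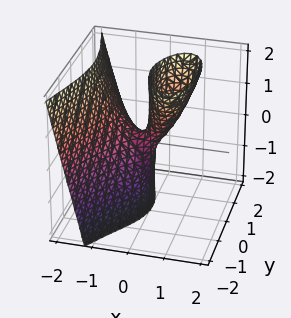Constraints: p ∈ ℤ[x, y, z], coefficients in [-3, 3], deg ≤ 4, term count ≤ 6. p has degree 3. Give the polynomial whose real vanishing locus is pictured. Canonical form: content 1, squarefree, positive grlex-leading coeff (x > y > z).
3*x^3 + x^2 - 3*x*z + 2*y^2 - y

First, degree: a generic line meets the surface in up to 3 points, so deg p = 3.
Then, reading off the gridlines: the visible z-axis segment lies entirely on the surface; one y-axis crossing is at y = 0.
Finally, solving for integer coefficients yields p as stated.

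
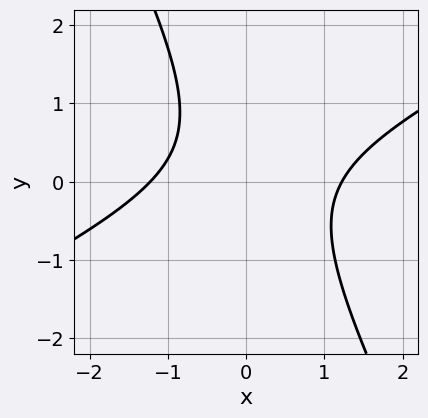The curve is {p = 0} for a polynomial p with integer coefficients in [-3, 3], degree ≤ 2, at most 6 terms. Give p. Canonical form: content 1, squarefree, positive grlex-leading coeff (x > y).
1. Degree: a generic line meets the curve in up to 2 points, so deg p = 2.
2. Checking where it meets the axes: no y-intercept at any integer in the box.
3. Fitting integer coefficients to these (and the overall shape) gives p.

2*x^2 - 3*x*y - 2*y^2 + y - 3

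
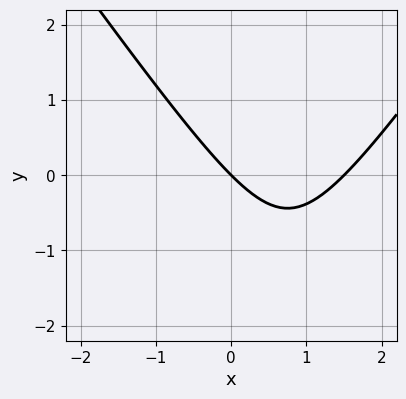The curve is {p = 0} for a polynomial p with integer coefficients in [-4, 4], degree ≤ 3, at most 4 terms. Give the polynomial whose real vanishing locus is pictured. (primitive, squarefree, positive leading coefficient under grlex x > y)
2*x^2 - y^2 - 3*x - 3*y

1. The degree is 2 — no degree-1 curve has this shape.
2. Reading off the gridlines: one y-axis crossing is at y = 0; it crosses the x-axis at the gridline x = 0.
3. The integer polynomial consistent with all of this is the stated p.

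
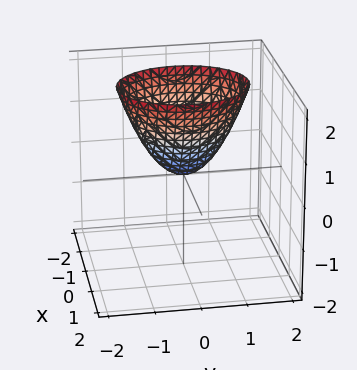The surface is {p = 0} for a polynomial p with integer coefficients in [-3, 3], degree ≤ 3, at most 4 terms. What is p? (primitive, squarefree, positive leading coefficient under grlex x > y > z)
3*x^2 + 2*y^2 - 2*z

(a) The degree is 2 — a single bowl opening along one axis; a quadric.
(b) Symmetries: the y ↦ −y reflection is a symmetry, so y appears only in even powers; mirror symmetry x ↦ −x ⇒ only even powers of x.
(c) Reading off the gridlines: it crosses the z-axis at the gridline z = 0; one y-axis crossing is at y = 0.
(d) Assembling these constraints gives the stated polynomial.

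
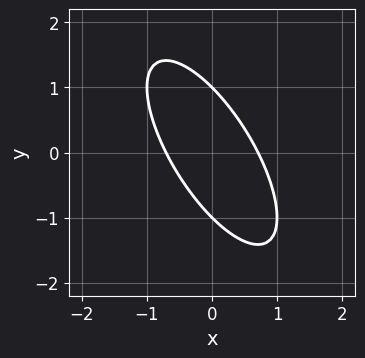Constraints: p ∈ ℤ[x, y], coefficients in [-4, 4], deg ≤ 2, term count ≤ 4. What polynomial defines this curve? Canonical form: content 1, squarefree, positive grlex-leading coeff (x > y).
2*x^2 + 2*x*y + y^2 - 1

deg p = 2. No degree-1 curve has this shape.
Observable constraints: among the integer gridlines, it crosses the y-axis at y ∈ {-1, 1}.
These observations pin down the coefficients.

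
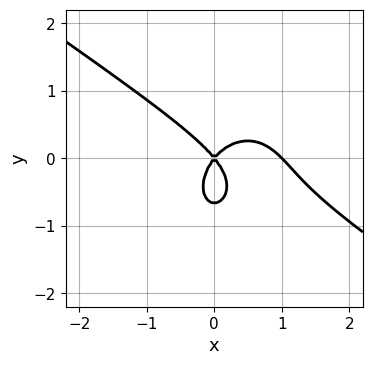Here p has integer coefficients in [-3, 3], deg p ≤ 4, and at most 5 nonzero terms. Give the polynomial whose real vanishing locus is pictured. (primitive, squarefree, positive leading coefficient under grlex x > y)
3*x^3 + 3*x^2*y + 3*y^3 - 3*x^2 + 2*y^2

First, the degree is 3 — the shape is more complex than any degree-2 curve.
Then, observable constraints: one y-axis crossing is at y = 0; among the integer gridlines, it crosses the x-axis at x ∈ {0, 1}.
Finally, matching integer coefficients to the picture gives p.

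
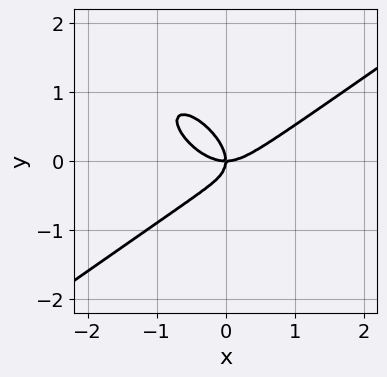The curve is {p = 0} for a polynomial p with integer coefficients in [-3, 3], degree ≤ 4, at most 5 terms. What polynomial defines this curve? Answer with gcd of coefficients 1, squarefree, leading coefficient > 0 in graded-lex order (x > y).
2*x^3 - 2*x*y^2 - 3*y^3 - 2*x*y

(a) The degree is 3 — no degree-2 curve has this shape.
(b) Reading off the gridlines: it crosses the y-axis at the gridline y = 0; it crosses the x-axis at the gridline x = 0.
(c) Matching integer coefficients to the picture gives p.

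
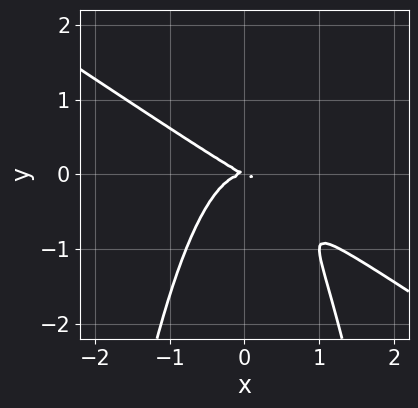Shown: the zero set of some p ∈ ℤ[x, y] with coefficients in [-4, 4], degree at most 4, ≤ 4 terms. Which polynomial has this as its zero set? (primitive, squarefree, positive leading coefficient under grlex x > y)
2*x^3 + 3*x^2*y + x*y + 2*y^2

First, degree: no degree-2 curve has this shape, so deg p = 3.
Next, checking where it meets the axes: it meets the x-axis at x = 0 (among the integer gridlines); it meets the y-axis at y = 0 (among the integer gridlines).
Finally, fitting integer coefficients to these (and the overall shape) gives p.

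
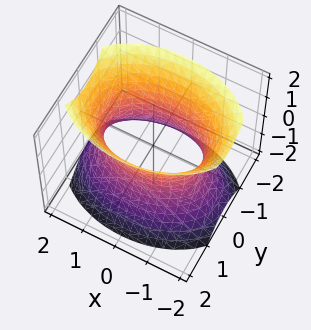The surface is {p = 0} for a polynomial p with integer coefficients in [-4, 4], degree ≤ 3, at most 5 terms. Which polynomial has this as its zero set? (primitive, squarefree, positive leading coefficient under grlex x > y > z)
1. deg p = 2. An hourglass — one-sheet hyperboloid; a quadric.
2. Symmetries: it's symmetric under x → −x, forcing even powers of x; mirror symmetry y ↦ −y ⇒ only even powers of y; it's symmetric under z → −z, forcing even powers of z.
3. From the axis intercepts and sections: the surface avoids every integer z-axis point in the box; among the integer gridlines, it crosses the y-axis at y ∈ {-1, 1}.
4. These observations pin down the coefficients.

x^2 + 2*y^2 - z^2 - 2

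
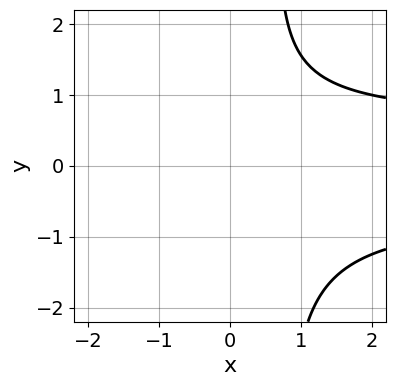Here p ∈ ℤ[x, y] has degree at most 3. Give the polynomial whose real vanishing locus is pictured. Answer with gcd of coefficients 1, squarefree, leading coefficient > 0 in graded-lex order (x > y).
3*x*y^2 - 2*y^2 - x + y - 3

deg p = 3.
From the visible intercepts: no x-intercept at any integer in the box; the curve avoids every integer y-axis point in the box.
Fitting integer coefficients to these (and the overall shape) gives p.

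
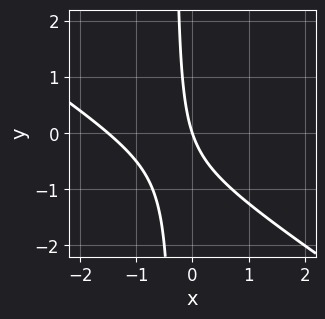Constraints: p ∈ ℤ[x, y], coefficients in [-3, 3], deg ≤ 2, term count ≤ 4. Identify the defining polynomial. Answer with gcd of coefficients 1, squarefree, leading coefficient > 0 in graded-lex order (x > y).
First, deg p = 2.
Next, from the axis intercepts and sections: it crosses the y-axis at the gridline y = 0; it crosses the x-axis at the gridline x = 0.
Finally, these observations pin down the coefficients.

2*x^2 + 3*x*y + 3*x + y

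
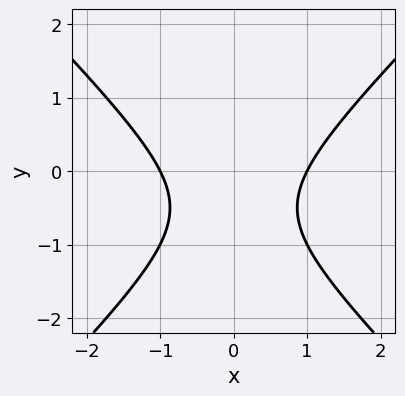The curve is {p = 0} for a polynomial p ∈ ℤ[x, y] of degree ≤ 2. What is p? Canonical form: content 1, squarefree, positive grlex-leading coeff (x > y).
x^2 - y^2 - y - 1

The degree is 2 — a generic line meets the curve in up to 2 points.
Symmetries: mirror symmetry x ↦ −x ⇒ only even powers of x.
Against the integer gridlines: the x-axis gridline crossings are at x ∈ {-1, 1}; it misses every integer gridline on the y-axis.
Putting this together gives p.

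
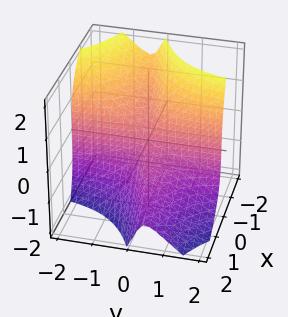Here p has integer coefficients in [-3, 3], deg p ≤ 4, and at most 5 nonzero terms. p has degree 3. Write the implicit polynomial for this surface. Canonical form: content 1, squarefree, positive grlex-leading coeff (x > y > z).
3*x*y^2 + 2*x*y*z + x*z^2 + z^3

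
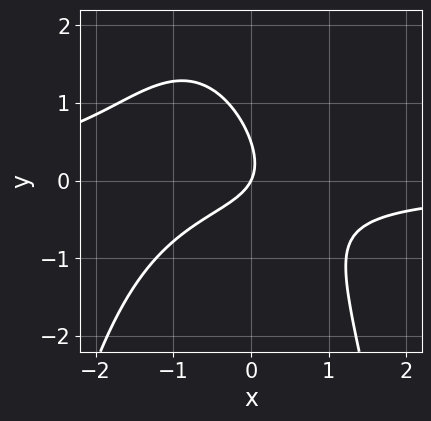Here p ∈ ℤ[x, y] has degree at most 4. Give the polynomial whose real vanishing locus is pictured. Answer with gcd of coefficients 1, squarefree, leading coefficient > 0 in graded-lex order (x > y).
First, degree: no degree-2 curve has this shape, so deg p = 3.
Next, checking where it meets the axes: it meets the y-axis at y = 0 (among the integer gridlines); one x-axis crossing is at x = 0.
Finally, solving for integer coefficients yields p as stated.

2*x^2*y + 2*x*y + 2*y^2 + 2*x - y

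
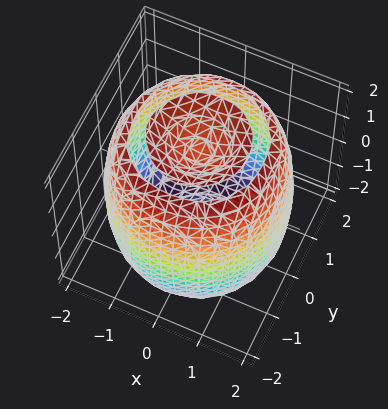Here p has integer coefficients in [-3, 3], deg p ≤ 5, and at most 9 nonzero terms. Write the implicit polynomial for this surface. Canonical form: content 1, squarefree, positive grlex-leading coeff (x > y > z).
x^4 + 2*x^2*y^2 + y^4 - 3*x^2 - 3*y^2 + z^2 - 2

1. The picture has 2 separate pieces. They look like related sheets of one shape, so recover p as a whole.
2. Degree: the shape is more complex than any degree-3 surface, so deg p = 4.
3. By symmetry, the surface is invariant under rotation about z: p = q(x² + y², z).
4. Checking where it meets the axes: a circular section at z = 1 has radius between 1 and 2.
5. Solving for integer coefficients yields p as stated.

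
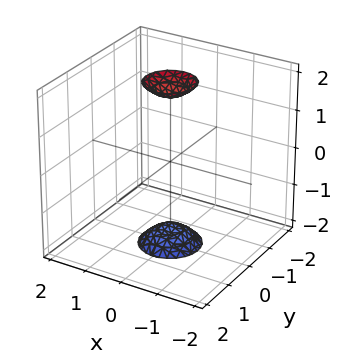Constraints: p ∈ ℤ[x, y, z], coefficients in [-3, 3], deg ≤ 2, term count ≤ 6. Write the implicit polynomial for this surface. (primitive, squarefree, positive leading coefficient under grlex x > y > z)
3*x^2 + 3*y^2 - z^2 + 3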